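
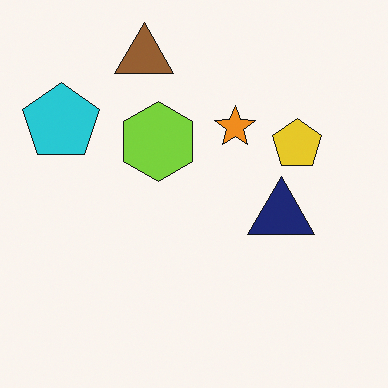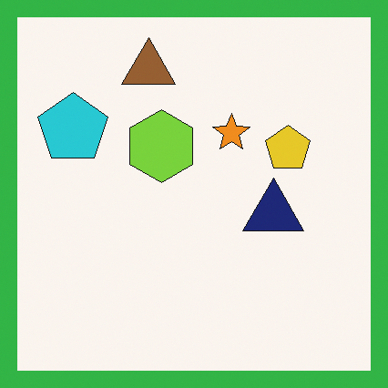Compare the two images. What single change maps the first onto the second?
The image was framed with a green border.

A solid green frame runs around the edge of the second image, with the content slightly shrunk inside it.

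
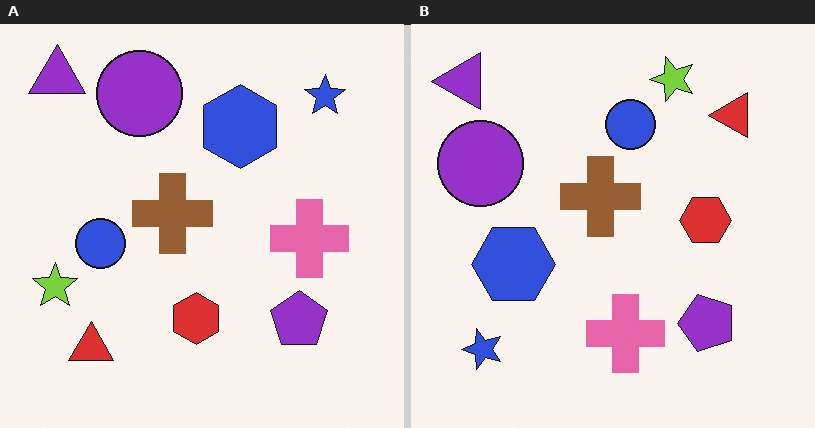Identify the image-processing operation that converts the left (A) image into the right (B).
The right (B) image is the left (A) transposed (reflected across the top-left ↔ bottom-right diagonal).

Shapes have swapped their row and column positions — what was in the top-right is now in the bottom-left — a diagonal reflection.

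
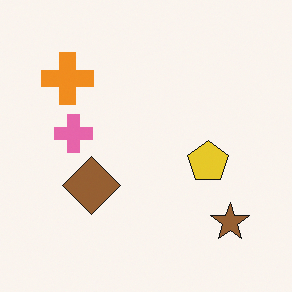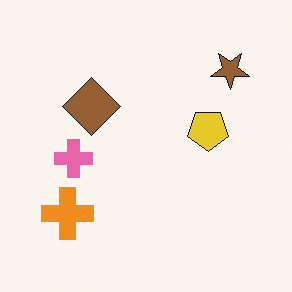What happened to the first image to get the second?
The image was flipped vertically (top ↔ bottom).

The brown star is in the bottom-right of the first image and the top-right of the second — shapes on opposite sides of the horizontal midline have swapped in a mirror flip.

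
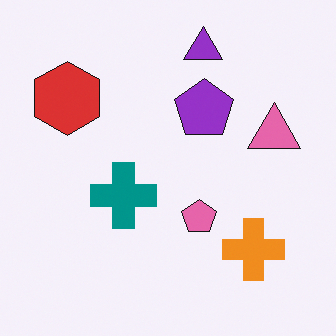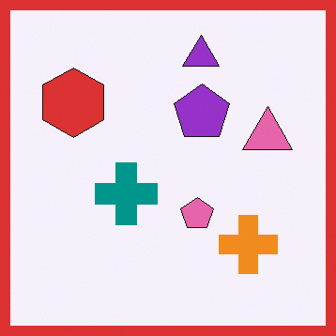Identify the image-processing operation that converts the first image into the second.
The second image is the first framed with a red border.

A solid red frame runs around the edge of the second image, with the content slightly shrunk inside it.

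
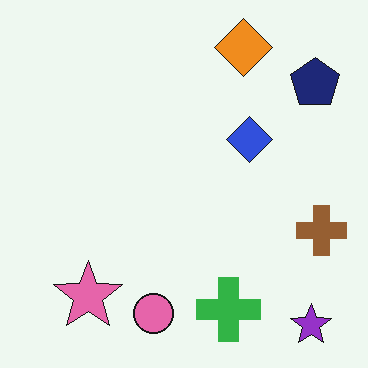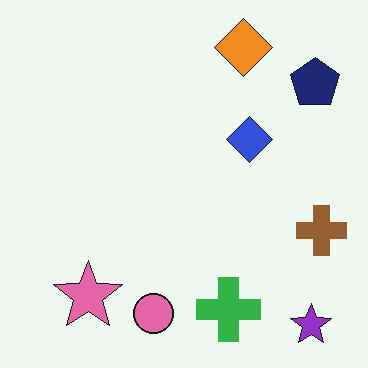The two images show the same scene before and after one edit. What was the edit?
The transformation is: given moderate JPEG compression.

Blocky 8×8 compression artifacts appear around shape edges and the flat background shows ringing — characteristic JPEG degradation.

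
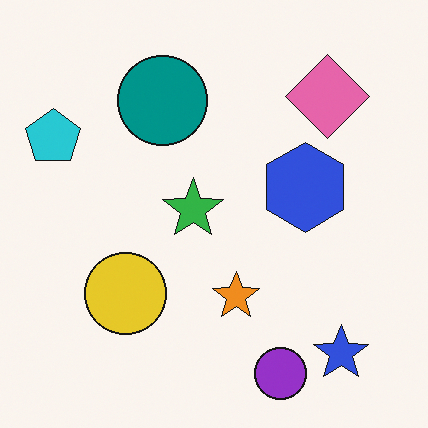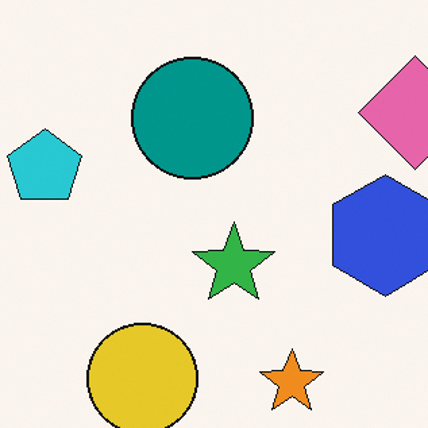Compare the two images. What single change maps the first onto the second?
This is the original image cropped to a modestly smaller region and rescaled.

The visible shapes are larger and the field of view is narrower; shapes near the original edges may be partly or wholly outside the frame — a crop-and-rescale.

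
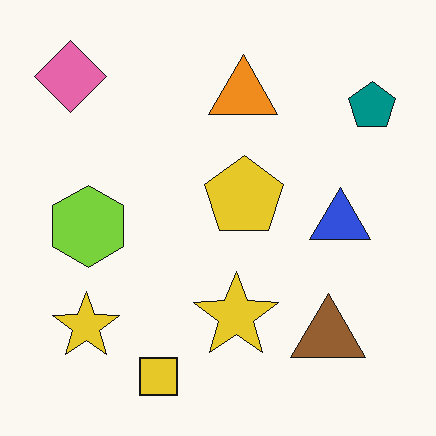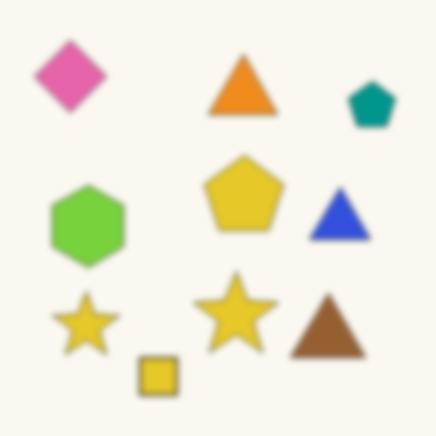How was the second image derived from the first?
Moderately blurred.

Shape edges and outlines are uniformly softened across the whole image.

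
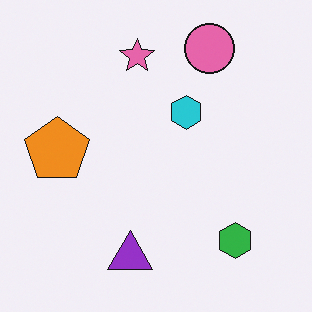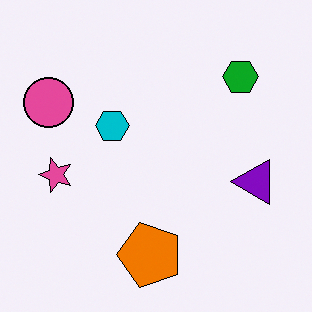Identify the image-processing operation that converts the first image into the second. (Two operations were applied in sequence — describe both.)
Given slightly increased contrast, then rotated 90° counter-clockwise.

Tones are pushed away from mid-grey across the whole image — a global contrast change. The pink circle sits in the top-right of the first image and the top-left of the second — consistent with a whole-image 90° counter-clockwise rotation.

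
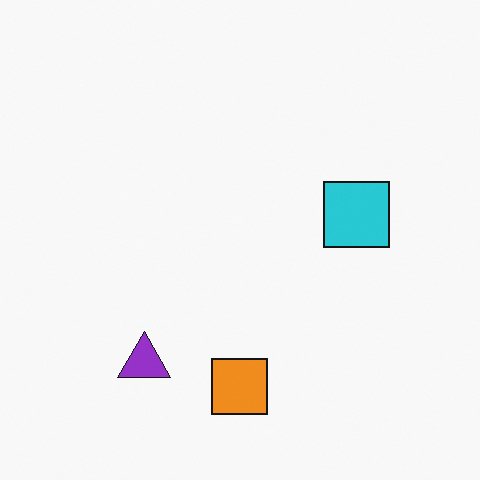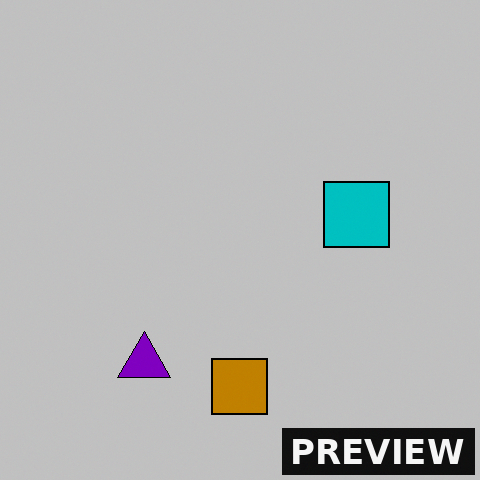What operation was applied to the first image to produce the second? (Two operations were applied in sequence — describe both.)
The transformation is: heavily posterized to just a handful of flat colors, then watermarked with the text "PREVIEW" in the lower-right corner.

Each flat color has snapped to a coarser quantized level — most visibly, the near-white background has dropped to a flat grey. A dark label reading "PREVIEW" appears in the lower-right corner.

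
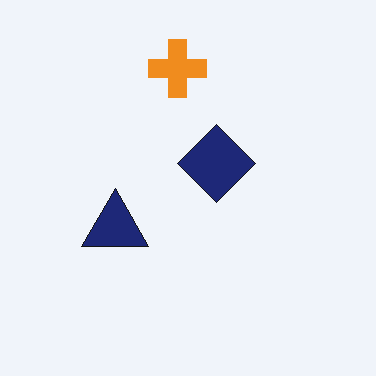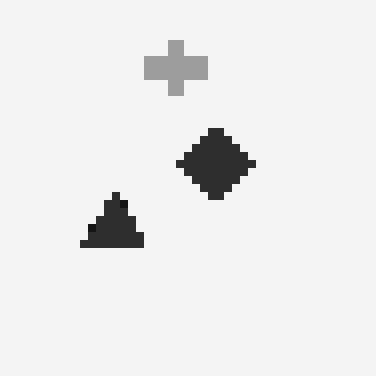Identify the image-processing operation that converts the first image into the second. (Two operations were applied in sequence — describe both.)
It was moderately pixelated, then converted to grayscale.

Shapes are reduced to large square blocks; fine edges and outlines are lost — a downscale-then-upscale (mosaic) effect. All color is removed — every shape is now a shade of grey.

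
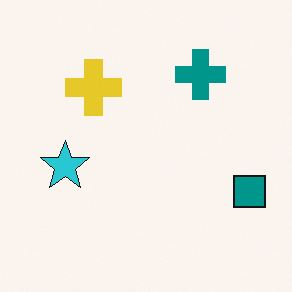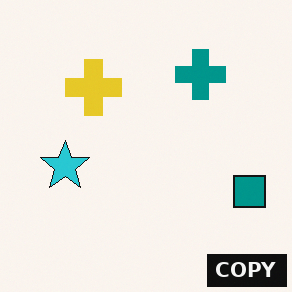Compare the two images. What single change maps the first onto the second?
The transformation is: watermarked with the text "COPY" in the lower-right corner.

A dark label reading "COPY" appears in the lower-right corner.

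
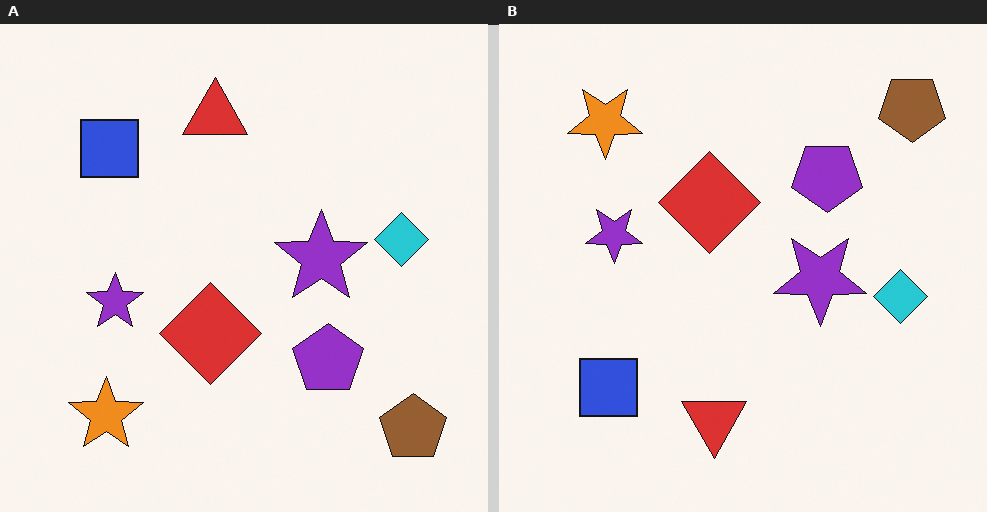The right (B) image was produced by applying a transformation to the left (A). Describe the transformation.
The transformation is: flipped vertically (top ↔ bottom).

The brown pentagon is in the bottom-right of the left (A) image and the top-right of the right (B) — shapes on opposite sides of the horizontal midline have swapped in a mirror flip.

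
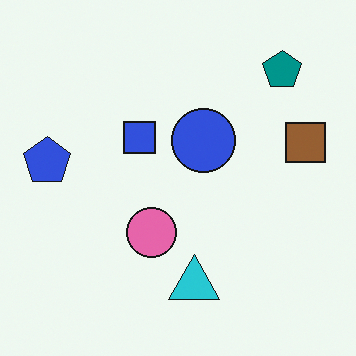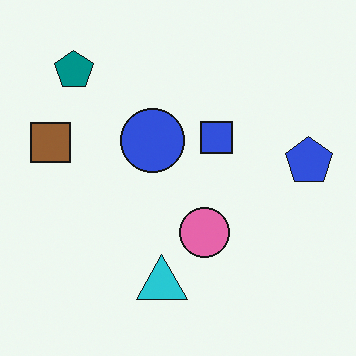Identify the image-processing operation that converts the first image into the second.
Flipped horizontally (left ↔ right).

The blue pentagon is in the left of the first image and the right of the second — shapes on opposite sides of the vertical midline have swapped in a mirror flip.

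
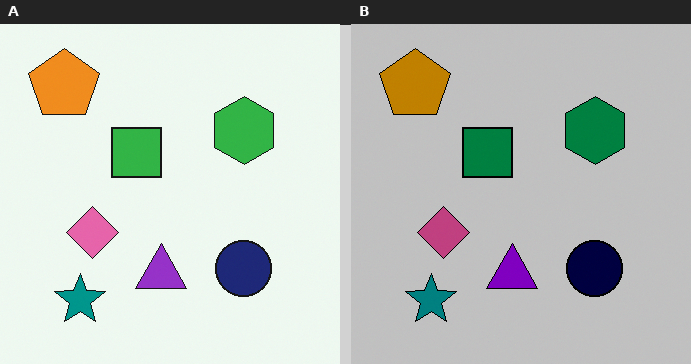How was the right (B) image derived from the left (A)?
The image was aggressively posterized.

Each flat color has snapped to a coarser quantized level — most visibly, the near-white background has dropped to a flat grey.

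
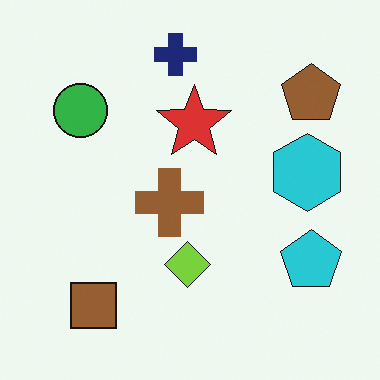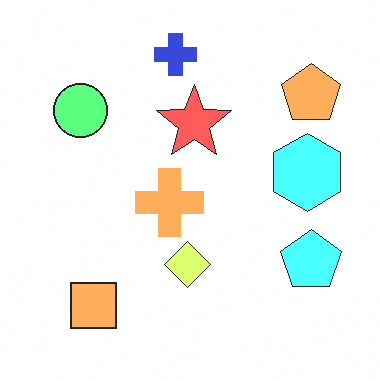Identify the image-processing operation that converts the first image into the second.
The transformation is: noticeably brightened.

Every pixel — background and shapes alike — is uniformly brightened.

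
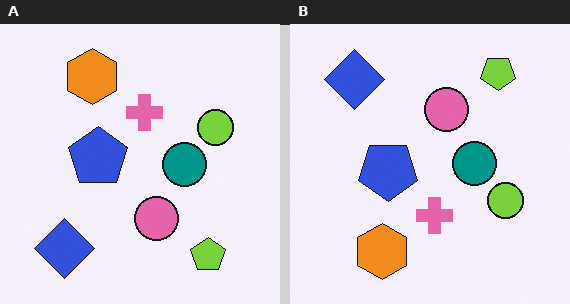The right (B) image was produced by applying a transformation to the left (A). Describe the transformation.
The right (B) image is the left (A) flipped vertically (top ↔ bottom).

The lime pentagon is in the bottom-right of the left (A) image and the top-right of the right (B) — shapes on opposite sides of the horizontal midline have swapped in a mirror flip.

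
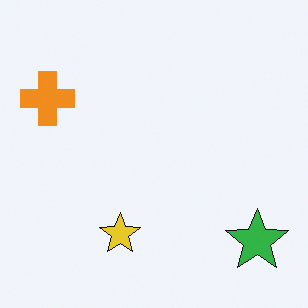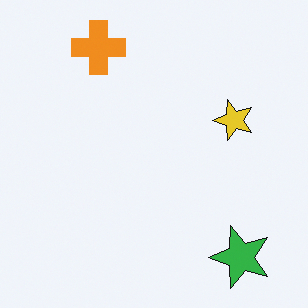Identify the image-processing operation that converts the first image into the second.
Transposed (reflected across the top-left ↔ bottom-right diagonal).

Shapes have swapped their row and column positions — what was in the top-right is now in the bottom-left — a diagonal reflection.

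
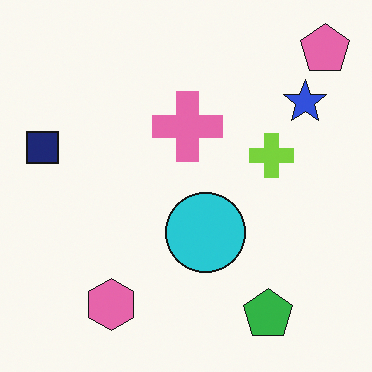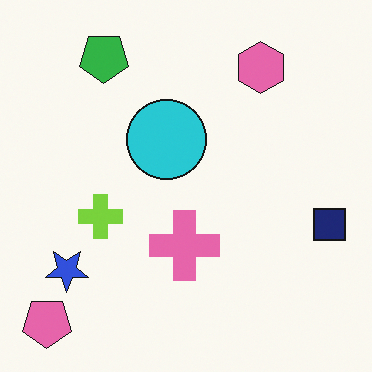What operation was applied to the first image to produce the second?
The second image is the first rotated 180°.

The pink pentagon sits in the top-right of the first image and the bottom-left of the second — consistent with a whole-image 180° rotation.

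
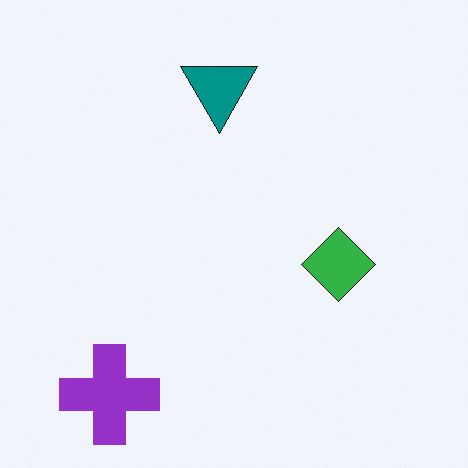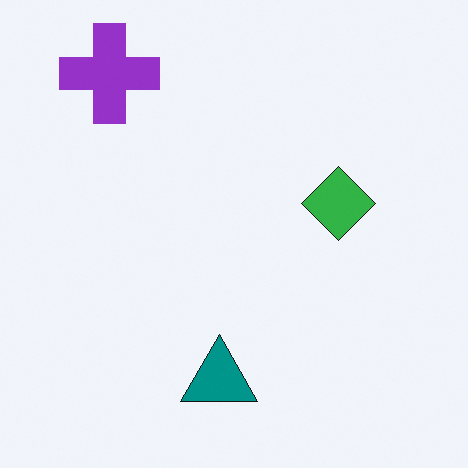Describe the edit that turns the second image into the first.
The first image is the second flipped vertically (top ↔ bottom).

The purple cross is in the top-left of the second image and the bottom-left of the first — shapes on opposite sides of the horizontal midline have swapped in a mirror flip.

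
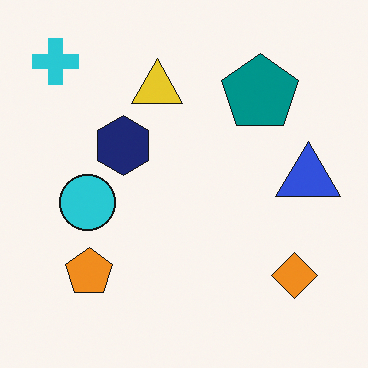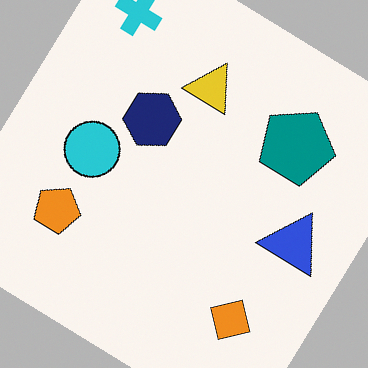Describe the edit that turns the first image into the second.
The second image is the first rotated clockwise by a large amount — several tens of degrees.

Every shape is tilted by the same angle and the image corners show triangular fill wedges — a whole-image rotation by a non-right angle.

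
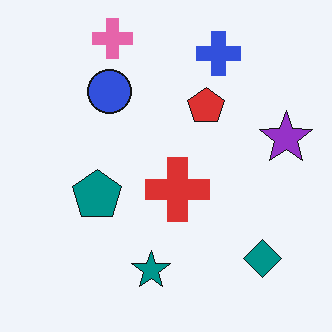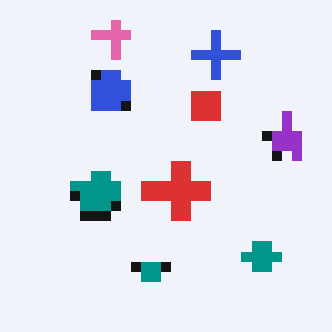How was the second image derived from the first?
The second image is the first coarsely pixelated.

Shapes are reduced to large square blocks; fine edges and outlines are lost — a downscale-then-upscale (mosaic) effect.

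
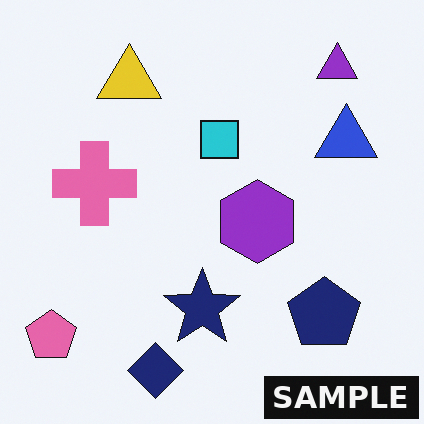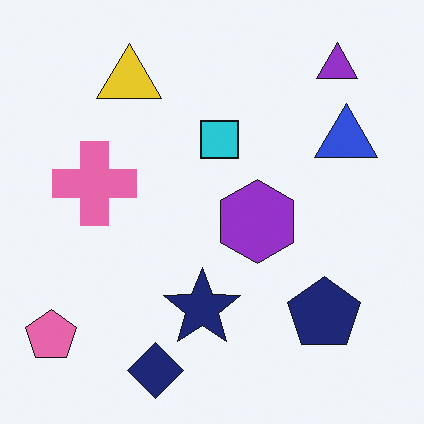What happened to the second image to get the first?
This is the original image watermarked with the text "SAMPLE" in the lower-right corner.

A dark label reading "SAMPLE" appears in the lower-right corner.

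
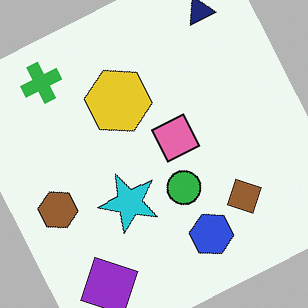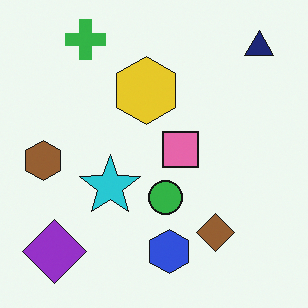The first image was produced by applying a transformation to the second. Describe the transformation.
This is the original image rotated counter-clockwise by a clearly visible amount.

Every shape is tilted by the same angle and the image corners show triangular fill wedges — a whole-image rotation by a non-right angle.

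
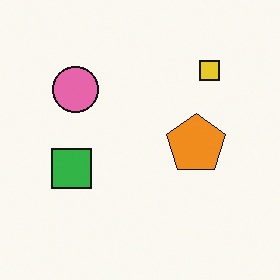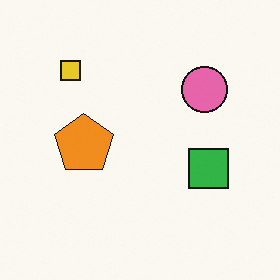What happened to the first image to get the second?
This is the original image flipped horizontally (left ↔ right).

The green square is in the left of the first image and the right of the second — shapes on opposite sides of the vertical midline have swapped in a mirror flip.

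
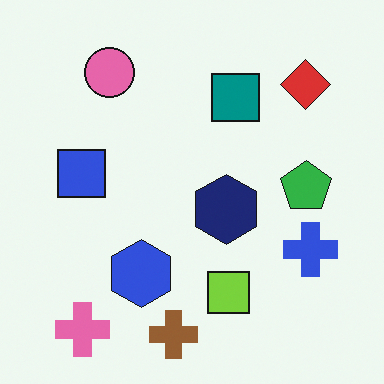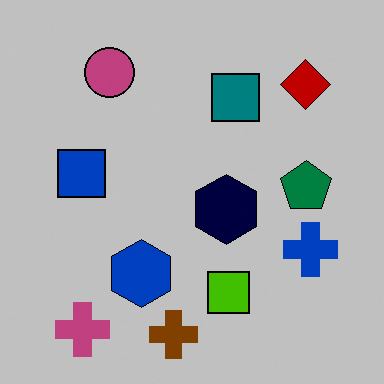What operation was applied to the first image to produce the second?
The transformation is: heavily posterized to just a handful of flat colors.

Each flat color has snapped to a coarser quantized level — most visibly, the near-white background has dropped to a flat grey.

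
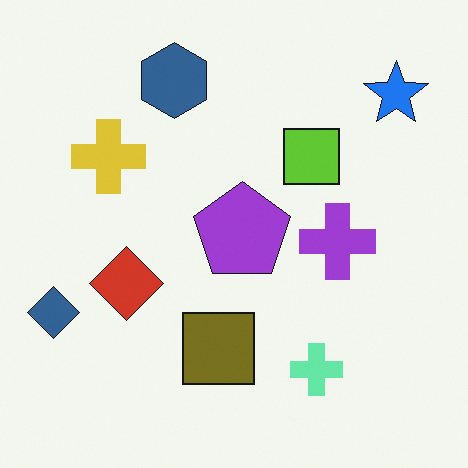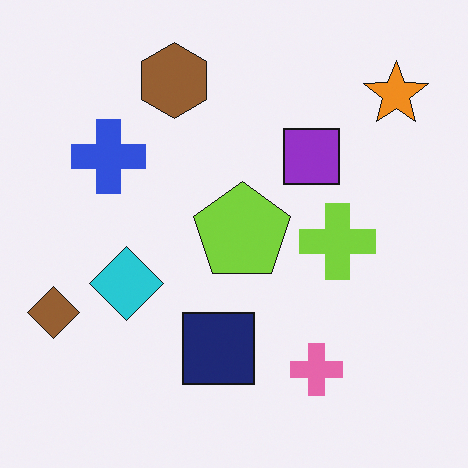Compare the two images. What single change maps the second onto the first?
The first image is the second hue-shifted through roughly half the color wheel.

Every shape's color has rotated by the same amount around the hue wheel — a uniform hue shift.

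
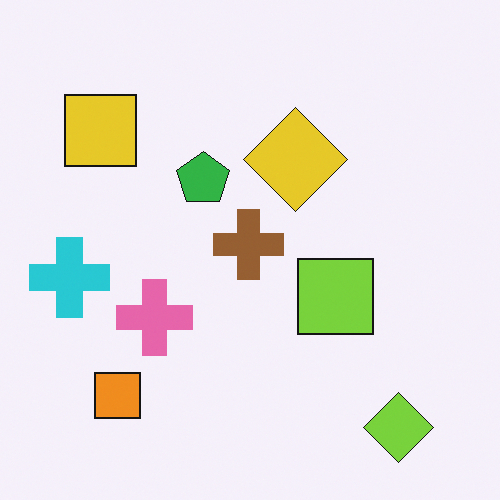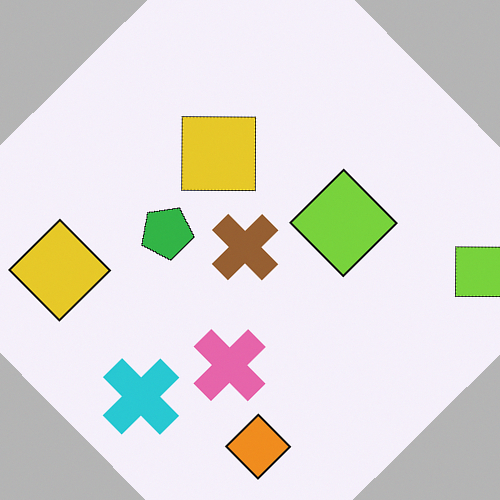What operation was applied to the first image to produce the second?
The image was rotated counter-clockwise by a large amount — several tens of degrees.

Every shape is tilted by the same angle and the image corners show triangular fill wedges — a whole-image rotation by a non-right angle.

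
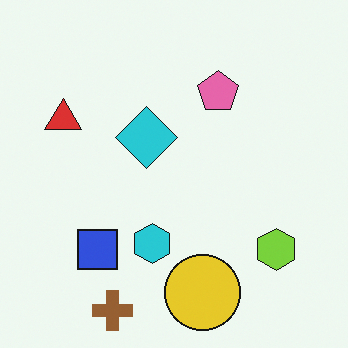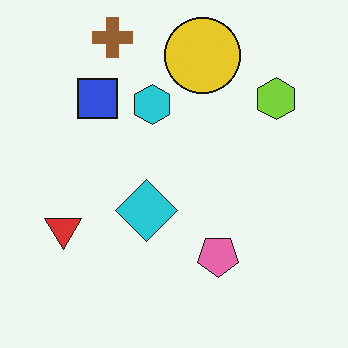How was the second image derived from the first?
It was flipped vertically (top ↔ bottom).

The brown cross is in the bottom-left of the first image and the top-left of the second — shapes on opposite sides of the horizontal midline have swapped in a mirror flip.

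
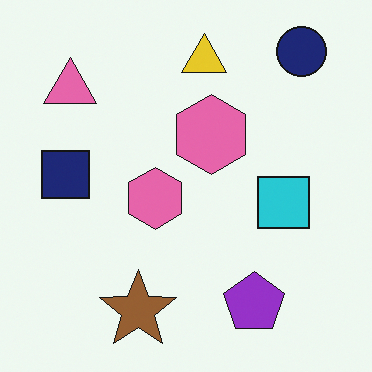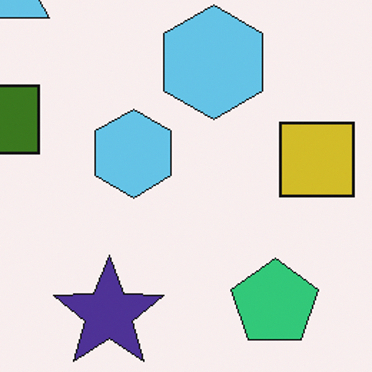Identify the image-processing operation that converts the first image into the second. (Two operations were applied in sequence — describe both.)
The image was cropped to a modestly smaller region and rescaled, then hue-shifted through roughly half the color wheel.

The visible shapes are larger and the field of view is narrower; shapes near the original edges may be partly or wholly outside the frame — a crop-and-rescale. Every shape's color has rotated by the same amount around the hue wheel — a uniform hue shift.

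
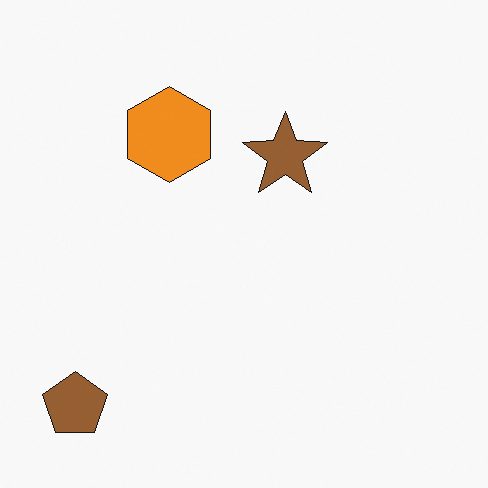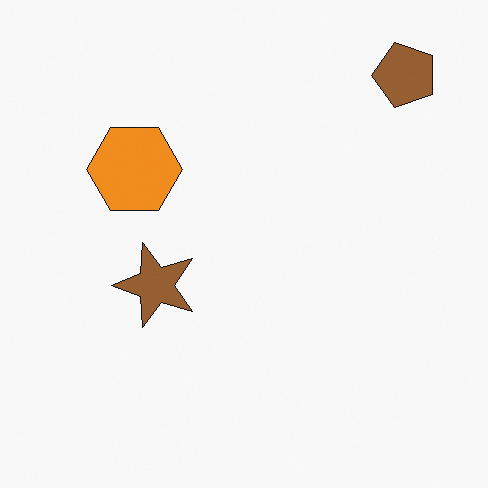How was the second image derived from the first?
It was transposed (reflected across the top-left ↔ bottom-right diagonal).

Shapes have swapped their row and column positions — what was in the top-right is now in the bottom-left — a diagonal reflection.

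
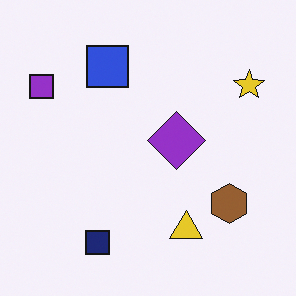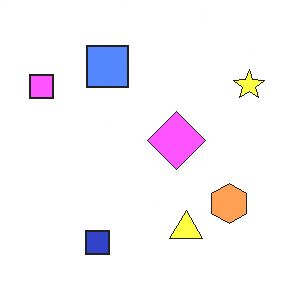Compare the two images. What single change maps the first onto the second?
This is the original image substantially brightened.

Every pixel — background and shapes alike — is uniformly brightened.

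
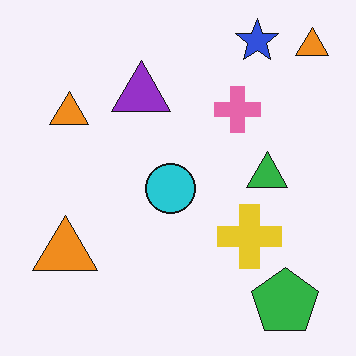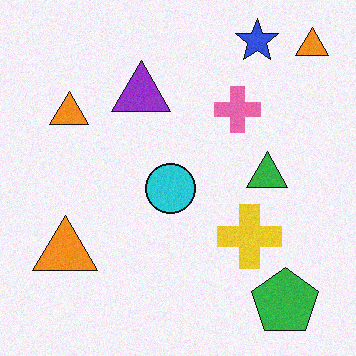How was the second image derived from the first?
The image was degraded with light additive noise.

Random speckle covers the whole image, including the flat background.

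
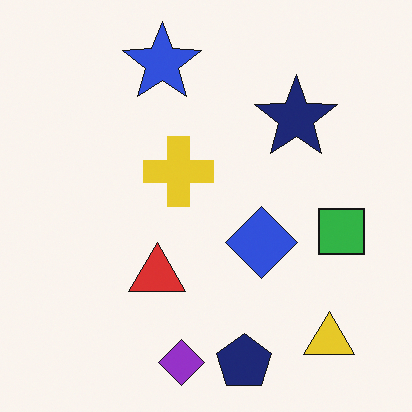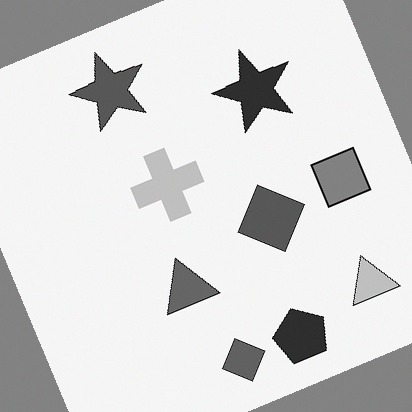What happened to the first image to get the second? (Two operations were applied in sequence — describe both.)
The transformation is: converted to grayscale, then rotated counter-clockwise by a moderate amount.

All color is removed — every shape is now a shade of grey. Every shape is tilted by the same angle and the image corners show triangular fill wedges — a whole-image rotation by a non-right angle.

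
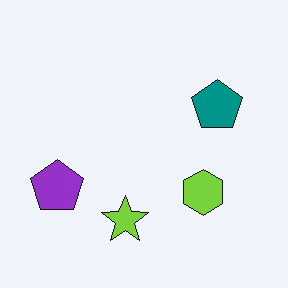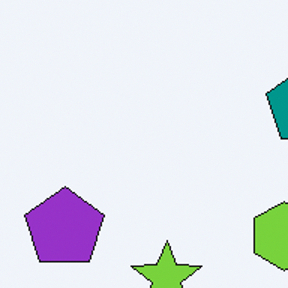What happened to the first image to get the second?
Cropped slightly and scaled back up.

The visible shapes are larger and the field of view is narrower; shapes near the original edges may be partly or wholly outside the frame — a crop-and-rescale.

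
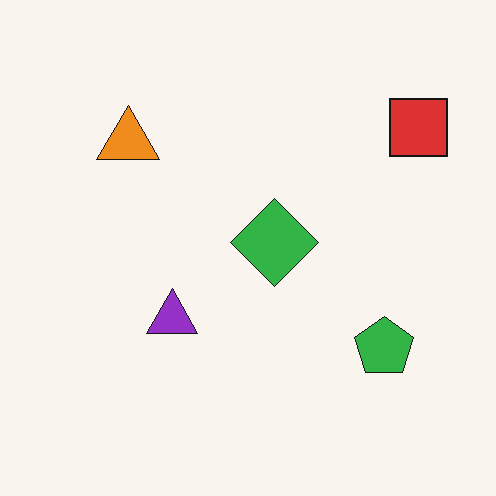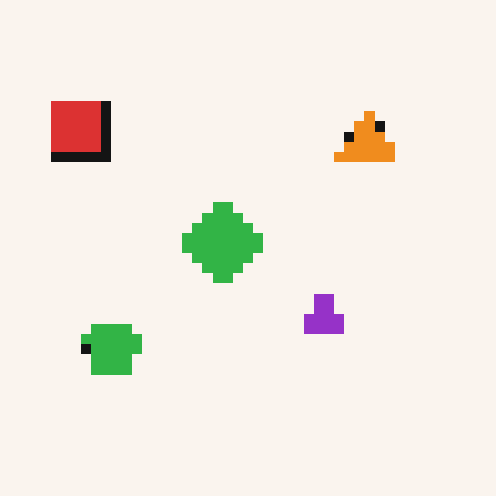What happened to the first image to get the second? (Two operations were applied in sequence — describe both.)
The transformation is: heavily pixelated into large blocks, then flipped horizontally (left ↔ right).

Shapes are reduced to large square blocks; fine edges and outlines are lost — a downscale-then-upscale (mosaic) effect. The red square is in the top-right of the first image and the top-left of the second — shapes on opposite sides of the vertical midline have swapped in a mirror flip.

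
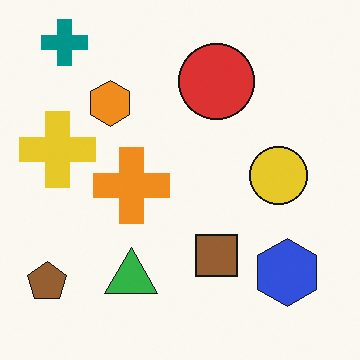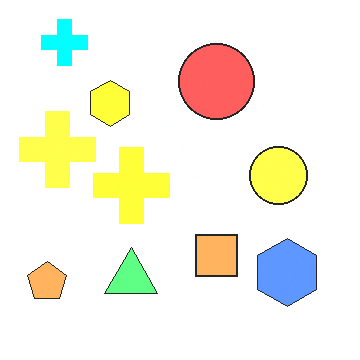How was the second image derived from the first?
The transformation is: substantially brightened.

Every pixel — background and shapes alike — is uniformly brightened.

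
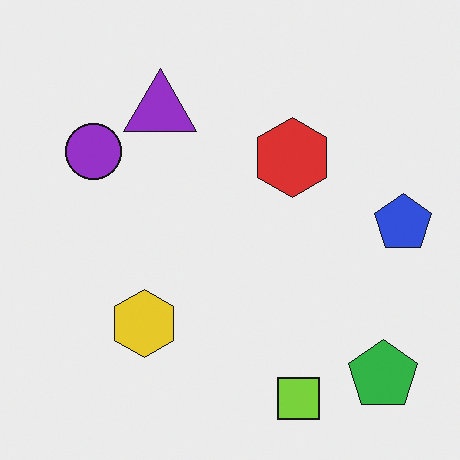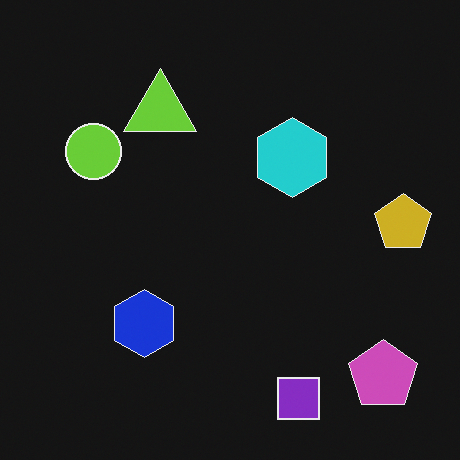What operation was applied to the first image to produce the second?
Color-inverted (negative).

The light background has become dark and every shape's color is its complement — a photographic negative.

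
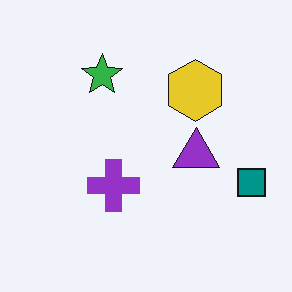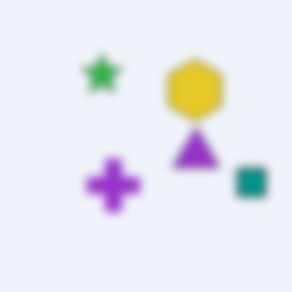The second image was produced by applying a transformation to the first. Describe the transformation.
This is the original image moderately blurred.

Shape edges and outlines are uniformly softened across the whole image.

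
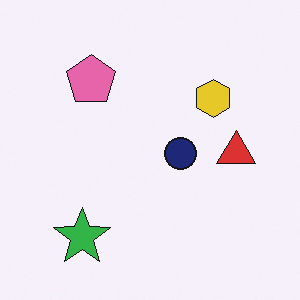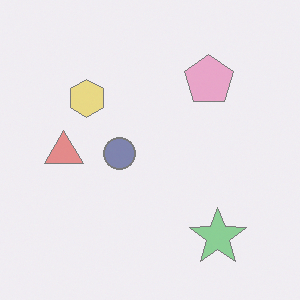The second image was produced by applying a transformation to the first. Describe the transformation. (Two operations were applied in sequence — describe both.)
It was given much lower contrast, then flipped horizontally (left ↔ right).

Tones are pushed toward mid-grey across the whole image — a global contrast change. The red triangle is in the right of the first image and the left of the second — shapes on opposite sides of the vertical midline have swapped in a mirror flip.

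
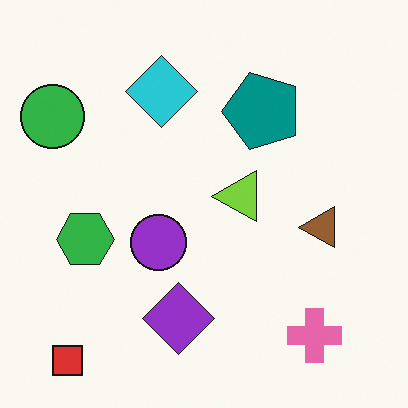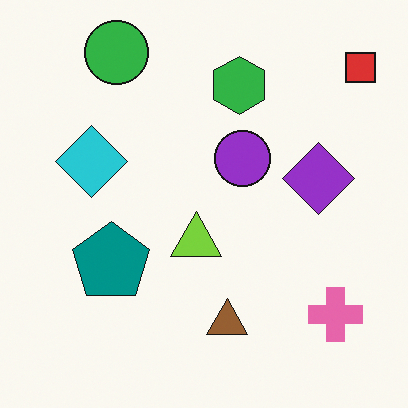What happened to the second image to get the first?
The first image is the second transposed (reflected across the top-left ↔ bottom-right diagonal).

Shapes have swapped their row and column positions — what was in the top-right is now in the bottom-left — a diagonal reflection.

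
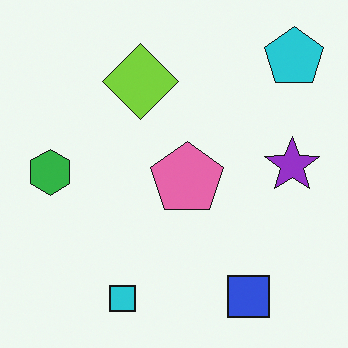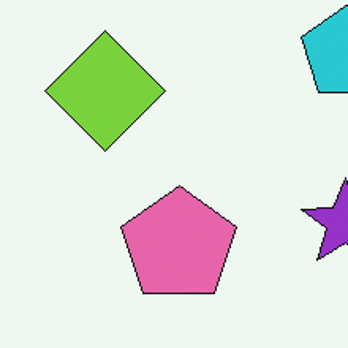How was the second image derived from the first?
This is the original image cropped to a modestly smaller region and rescaled.

The visible shapes are larger and the field of view is narrower; shapes near the original edges may be partly or wholly outside the frame — a crop-and-rescale.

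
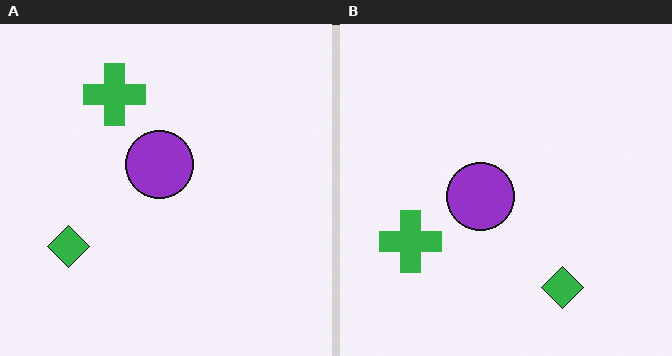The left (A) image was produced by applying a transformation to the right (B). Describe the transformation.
The transformation is: rotated 90° clockwise.

The green diamond sits in the bottom-right of the right (B) image and the bottom-left of the left (A) — consistent with a whole-image 90° clockwise rotation.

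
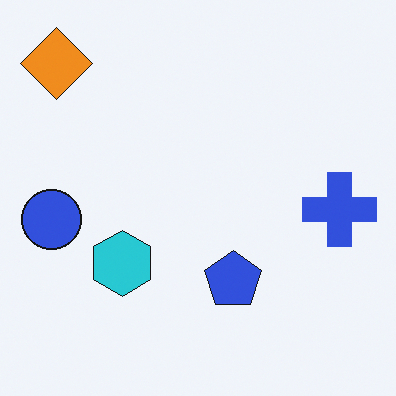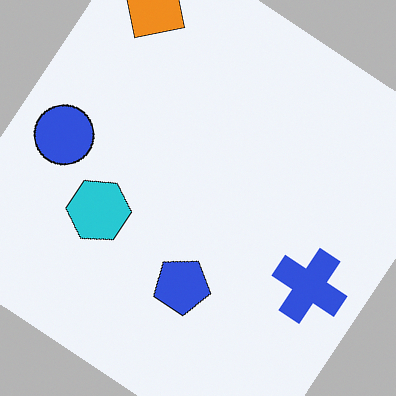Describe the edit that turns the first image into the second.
The image was rotated clockwise by a large amount — several tens of degrees.

Every shape is tilted by the same angle and the image corners show triangular fill wedges — a whole-image rotation by a non-right angle.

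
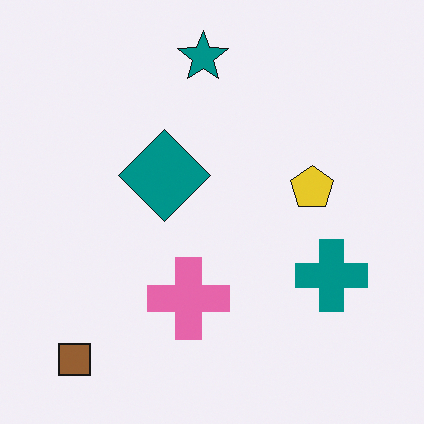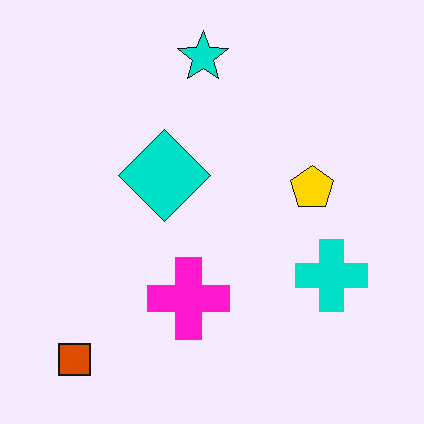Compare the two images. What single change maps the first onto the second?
The second image is the first made much more vivid (saturation change).

All colors are more vivid — a global saturation change.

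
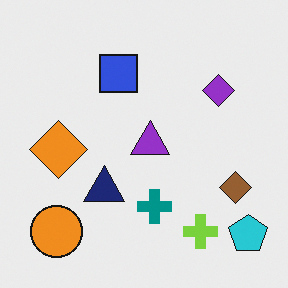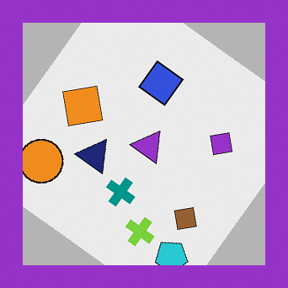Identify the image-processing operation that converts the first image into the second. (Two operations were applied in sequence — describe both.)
Rotated clockwise by a large amount — several tens of degrees, then framed with a purple border.

Every shape is tilted by the same angle and the image corners show triangular fill wedges — a whole-image rotation by a non-right angle. A solid purple frame runs around the edge of the second image, with the content slightly shrunk inside it.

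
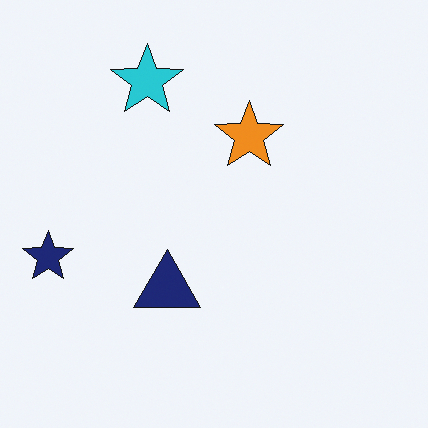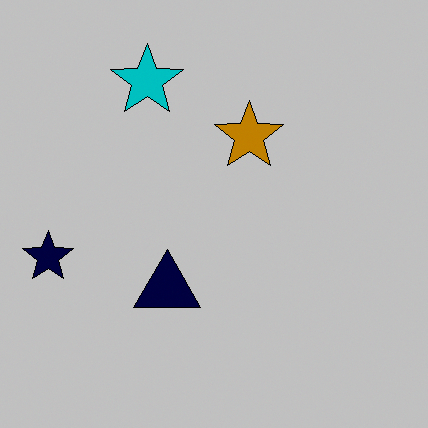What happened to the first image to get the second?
The transformation is: heavily posterized to just a handful of flat colors.

Each flat color has snapped to a coarser quantized level — most visibly, the near-white background has dropped to a flat grey.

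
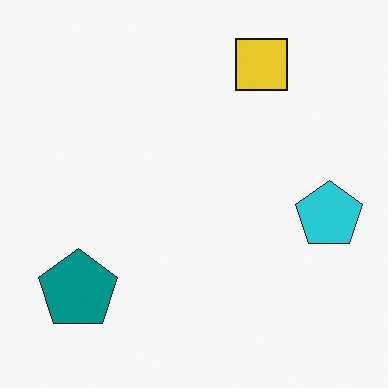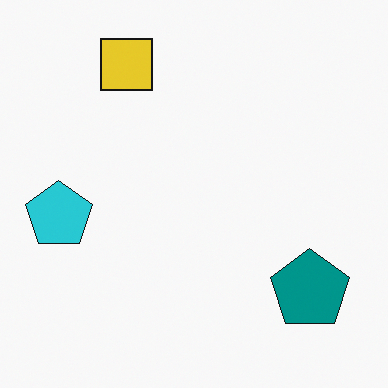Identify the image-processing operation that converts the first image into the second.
It was flipped horizontally (left ↔ right).

The cyan pentagon is in the right of the first image and the left of the second — shapes on opposite sides of the vertical midline have swapped in a mirror flip.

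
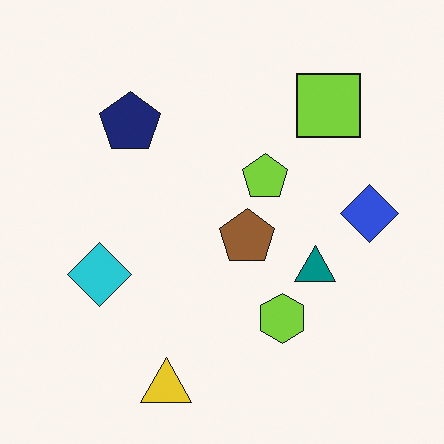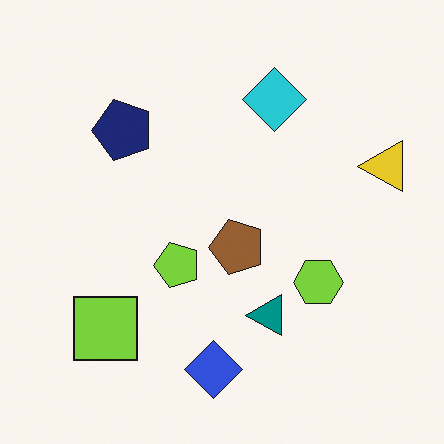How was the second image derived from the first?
The transformation is: transposed (reflected across the top-left ↔ bottom-right diagonal).

Shapes have swapped their row and column positions — what was in the top-right is now in the bottom-left — a diagonal reflection.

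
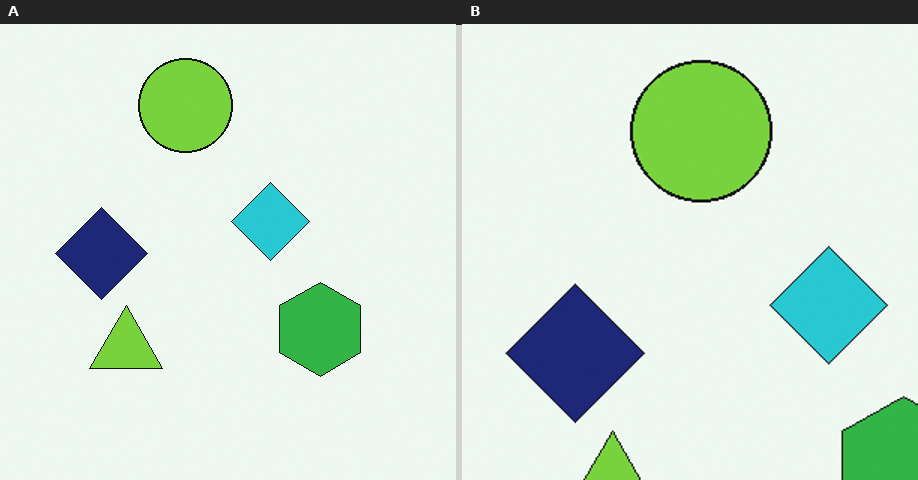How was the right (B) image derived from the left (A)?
This is the original image cropped to a modestly smaller region and rescaled.

The visible shapes are larger and the field of view is narrower; shapes near the original edges may be partly or wholly outside the frame — a crop-and-rescale.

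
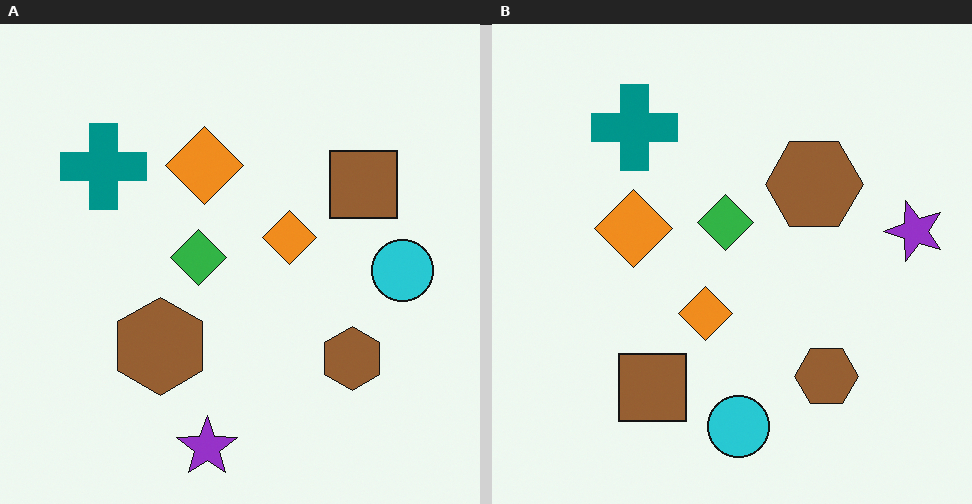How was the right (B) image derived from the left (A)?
It was transposed (reflected across the top-left ↔ bottom-right diagonal).

Shapes have swapped their row and column positions — what was in the top-right is now in the bottom-left — a diagonal reflection.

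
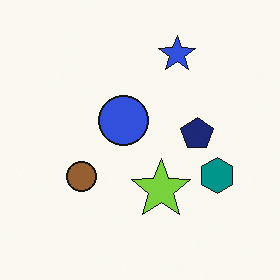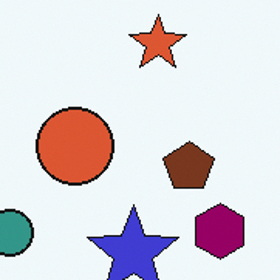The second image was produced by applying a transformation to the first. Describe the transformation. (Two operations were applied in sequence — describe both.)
It was cropped to a modestly smaller region and rescaled, then hue-shifted noticeably.

The visible shapes are larger and the field of view is narrower; shapes near the original edges may be partly or wholly outside the frame — a crop-and-rescale. Every shape's color has rotated by the same amount around the hue wheel — a uniform hue shift.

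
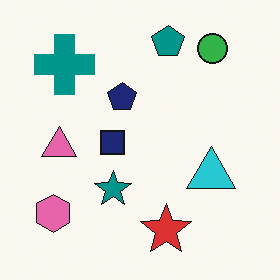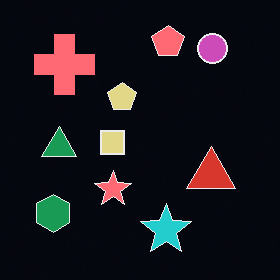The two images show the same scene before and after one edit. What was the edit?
The second image is the first color-inverted (negative).

The light background has become dark and every shape's color is its complement — a photographic negative.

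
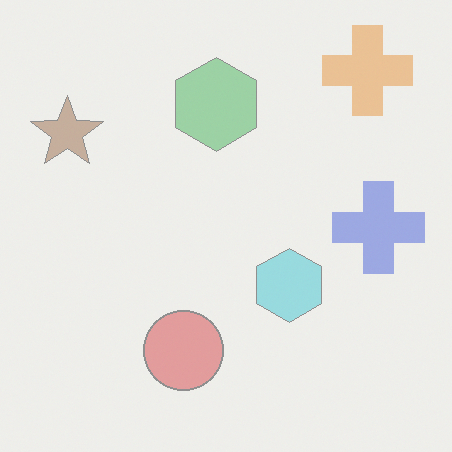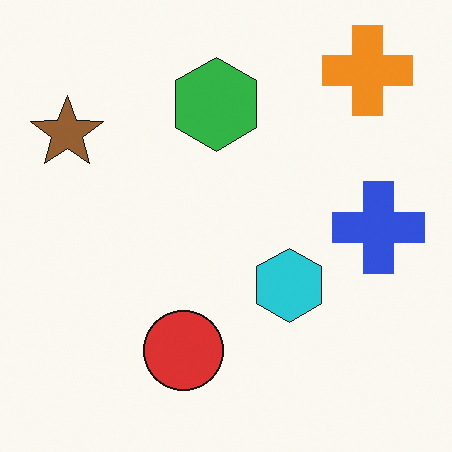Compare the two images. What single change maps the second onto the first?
The first image is the second given much lower contrast.

Tones are pushed toward mid-grey across the whole image — a global contrast change.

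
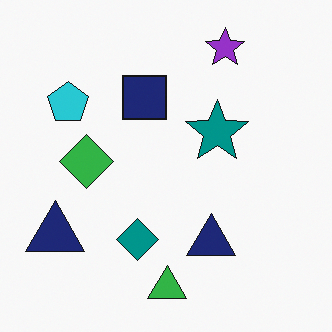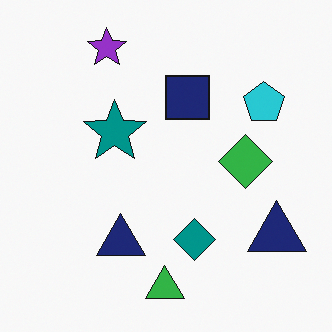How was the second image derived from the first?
It was flipped horizontally (left ↔ right).

The cyan pentagon is in the top-left of the first image and the top-right of the second — shapes on opposite sides of the vertical midline have swapped in a mirror flip.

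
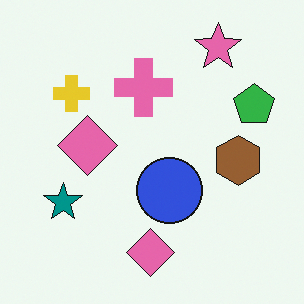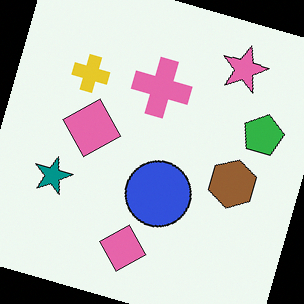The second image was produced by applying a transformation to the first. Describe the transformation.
It was rotated clockwise by a moderate amount.

Every shape is tilted by the same angle and the image corners show triangular fill wedges — a whole-image rotation by a non-right angle.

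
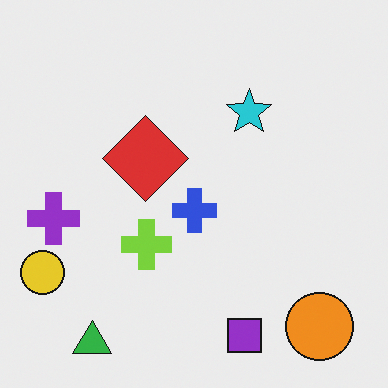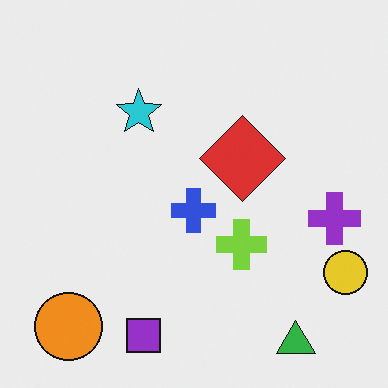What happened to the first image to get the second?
Flipped horizontally (left ↔ right).

The yellow circle is in the bottom-left of the first image and the bottom-right of the second — shapes on opposite sides of the vertical midline have swapped in a mirror flip.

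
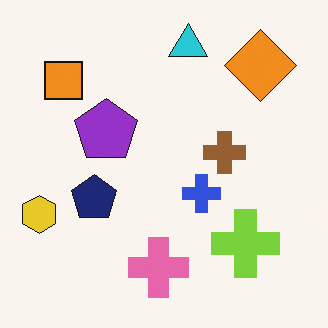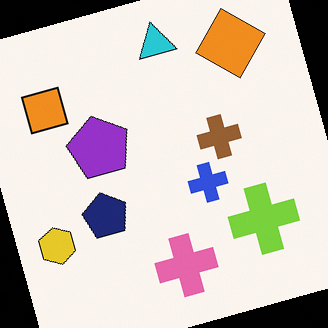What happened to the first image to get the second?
The image was rotated counter-clockwise by a clearly visible amount.

Every shape is tilted by the same angle and the image corners show triangular fill wedges — a whole-image rotation by a non-right angle.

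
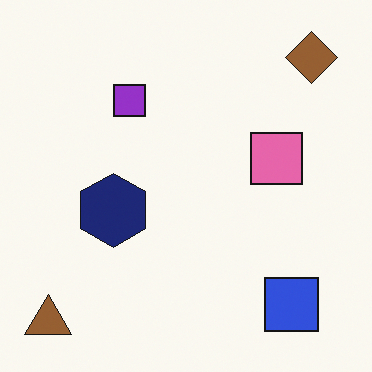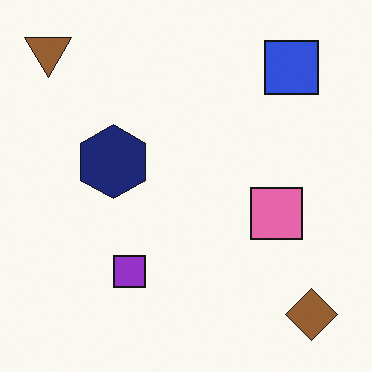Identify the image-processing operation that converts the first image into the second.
It was flipped vertically (top ↔ bottom).

The brown triangle is in the bottom-left of the first image and the top-left of the second — shapes on opposite sides of the horizontal midline have swapped in a mirror flip.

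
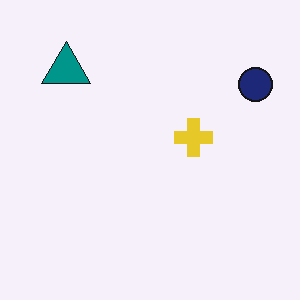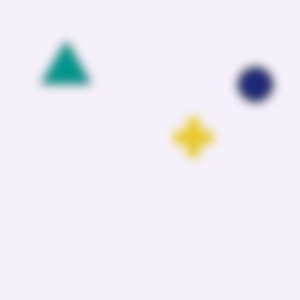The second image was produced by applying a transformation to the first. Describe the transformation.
This is the original image heavily blurred.

Shape edges and outlines are uniformly softened across the whole image.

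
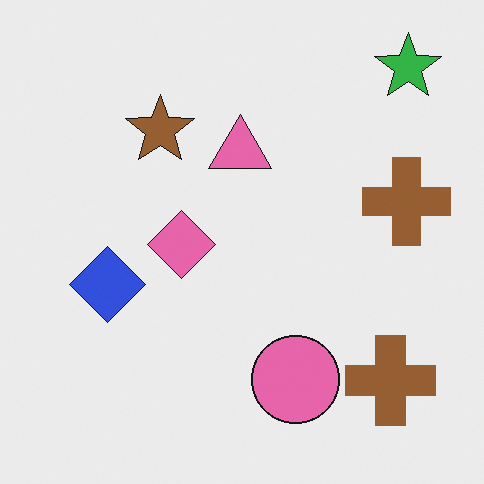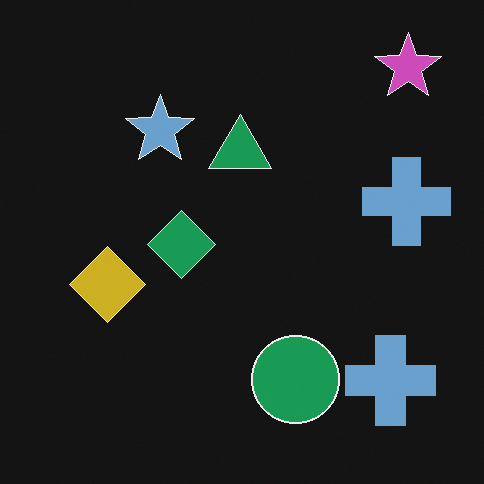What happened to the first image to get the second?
This is the original image color-inverted (negative).

The light background has become dark and every shape's color is its complement — a photographic negative.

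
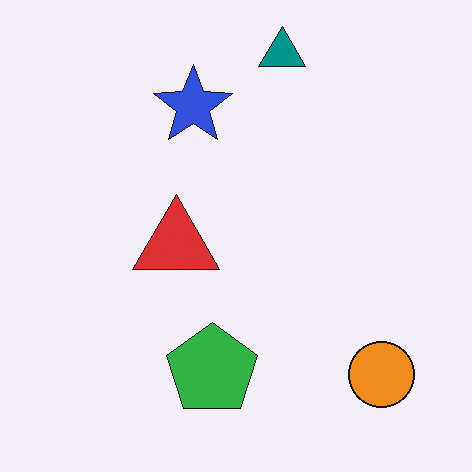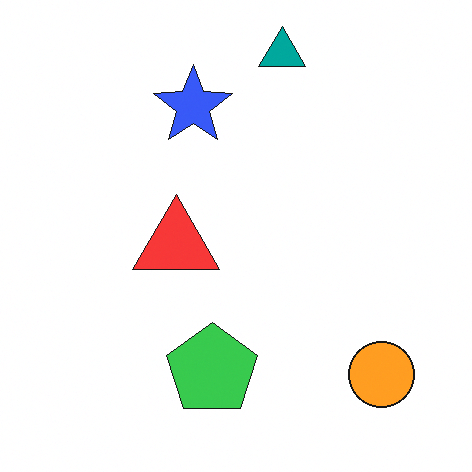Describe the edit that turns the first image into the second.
The transformation is: slightly brightened.

Every pixel — background and shapes alike — is uniformly brightened.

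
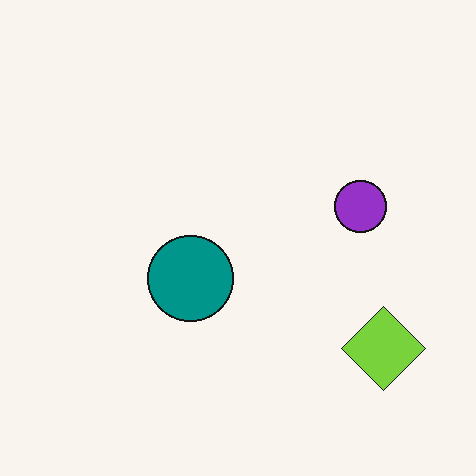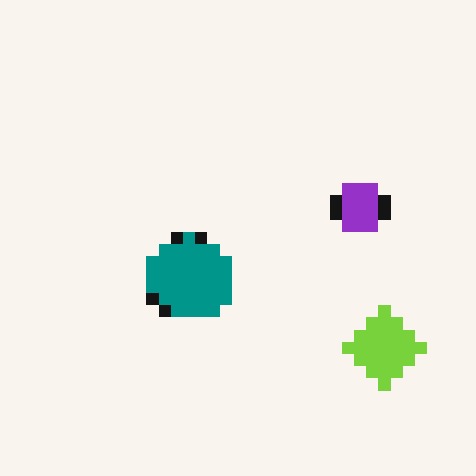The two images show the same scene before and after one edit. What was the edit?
It was coarsely pixelated.

Shapes are reduced to large square blocks; fine edges and outlines are lost — a downscale-then-upscale (mosaic) effect.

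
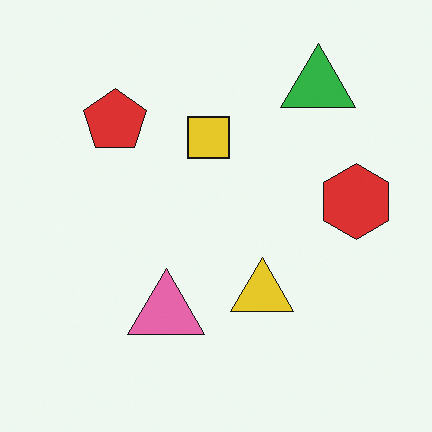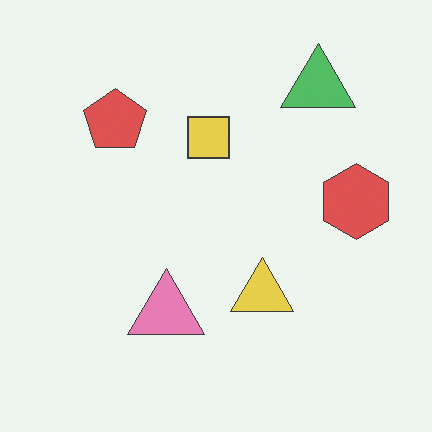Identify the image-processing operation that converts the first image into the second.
The second image is the first given slightly reduced contrast.

Tones are pushed toward mid-grey across the whole image — a global contrast change.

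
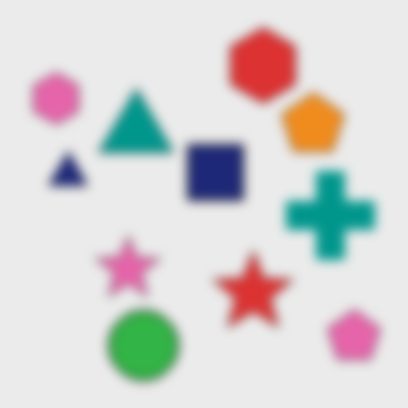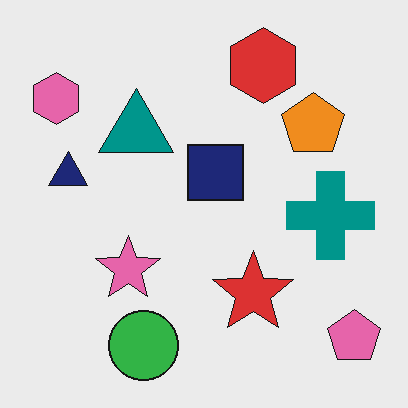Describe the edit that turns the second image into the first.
It was strongly gaussian-blurred.

Shape edges and outlines are uniformly softened across the whole image.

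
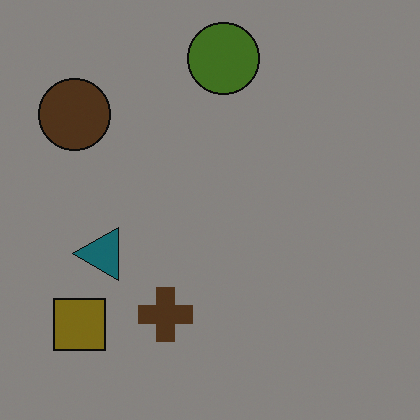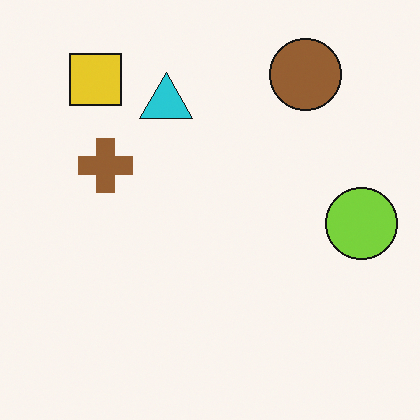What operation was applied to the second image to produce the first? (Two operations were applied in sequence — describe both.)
The image was rotated 90° counter-clockwise, then substantially darkened.

The yellow square sits in the top-left of the second image and the bottom-left of the first — consistent with a whole-image 90° counter-clockwise rotation. Every pixel — background and shapes alike — is uniformly darkened.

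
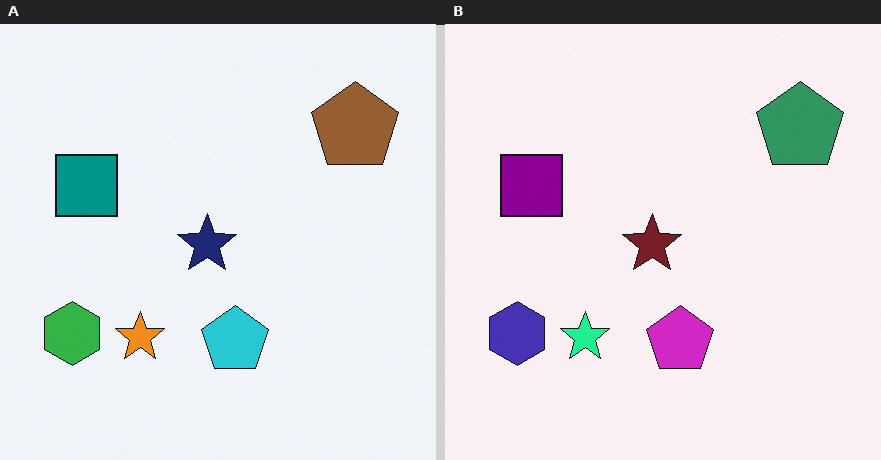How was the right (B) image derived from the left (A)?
Hue-shifted through roughly a third of the color wheel.

Every shape's color has rotated by the same amount around the hue wheel — a uniform hue shift.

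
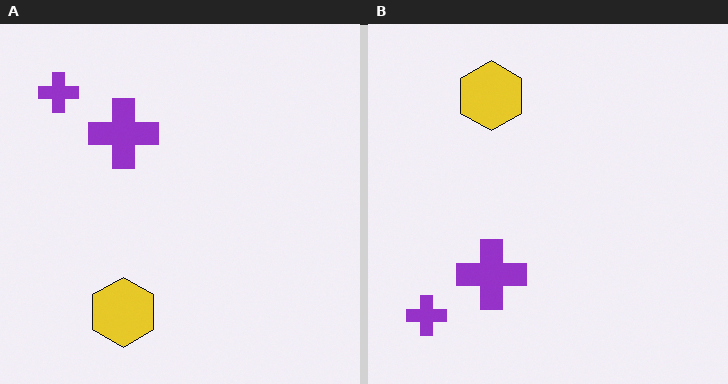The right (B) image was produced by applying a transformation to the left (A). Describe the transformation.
Flipped vertically (top ↔ bottom).

The yellow hexagon is in the bottom of the left (A) image and the top of the right (B) — shapes on opposite sides of the horizontal midline have swapped in a mirror flip.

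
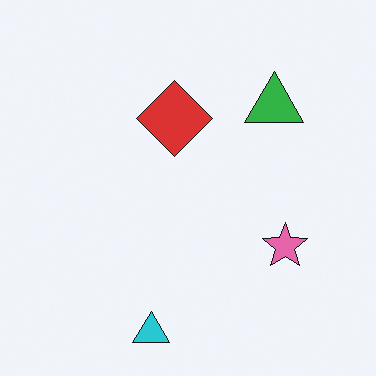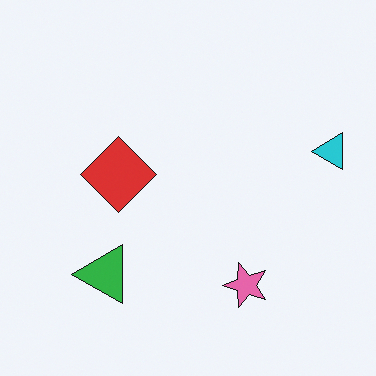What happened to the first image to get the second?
The transformation is: transposed (reflected across the top-left ↔ bottom-right diagonal).

Shapes have swapped their row and column positions — what was in the top-right is now in the bottom-left — a diagonal reflection.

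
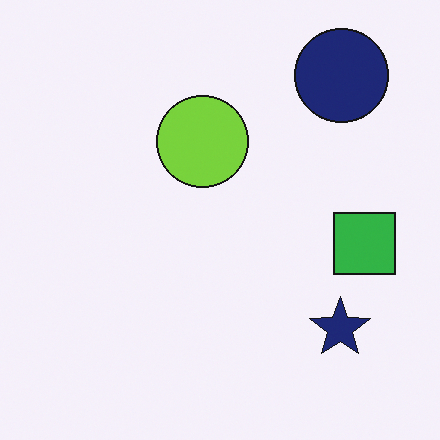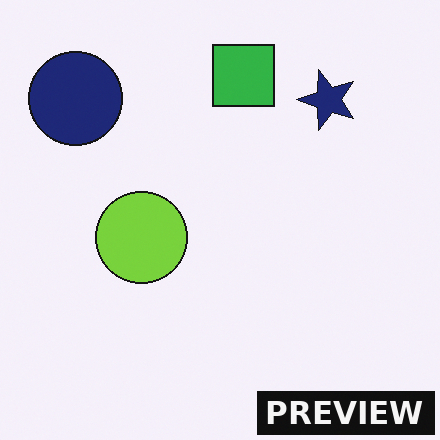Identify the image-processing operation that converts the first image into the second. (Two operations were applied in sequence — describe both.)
This is the original image rotated 90° counter-clockwise, then watermarked with the text "PREVIEW" in the lower-right corner.

The navy circle sits in the top-right of the first image and the top-left of the second — consistent with a whole-image 90° counter-clockwise rotation. A dark label reading "PREVIEW" appears in the lower-right corner.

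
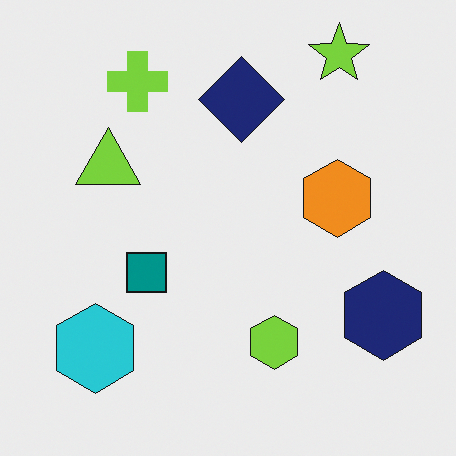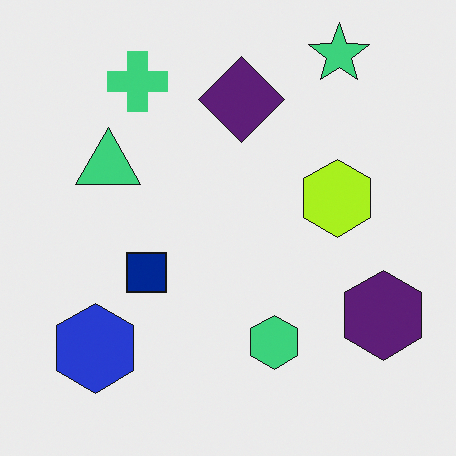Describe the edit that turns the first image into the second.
The second image is the first hue-shifted by a small amount.

Every shape's color has rotated by the same amount around the hue wheel — a uniform hue shift.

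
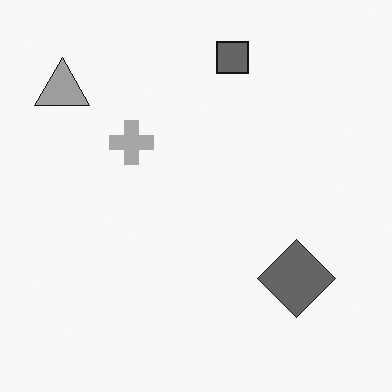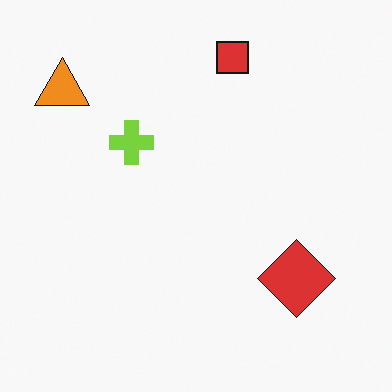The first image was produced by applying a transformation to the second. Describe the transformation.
Converted to grayscale.

All color is removed — every shape is now a shade of grey.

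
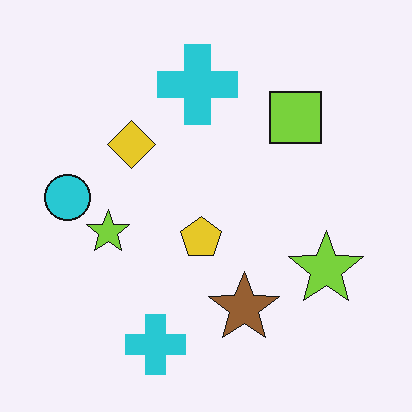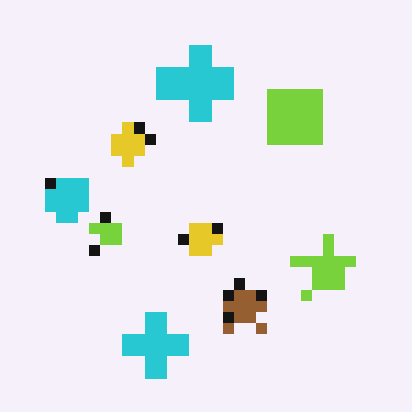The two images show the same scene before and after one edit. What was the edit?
Coarsely pixelated.

Shapes are reduced to large square blocks; fine edges and outlines are lost — a downscale-then-upscale (mosaic) effect.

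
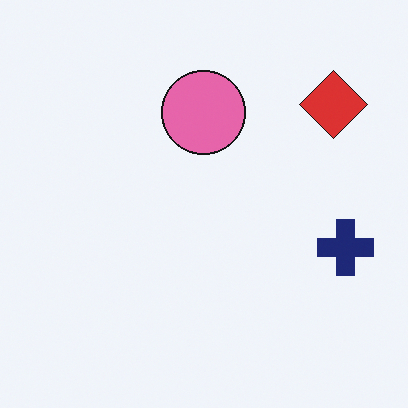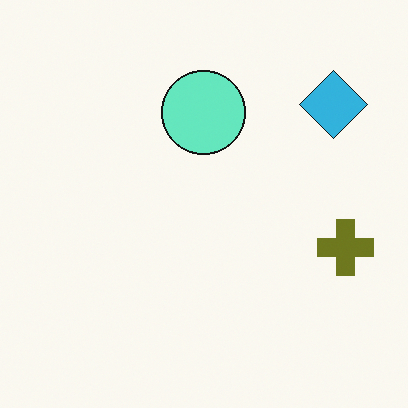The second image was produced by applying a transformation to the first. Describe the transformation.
This is the original image hue-shifted through roughly half the color wheel.

Every shape's color has rotated by the same amount around the hue wheel — a uniform hue shift.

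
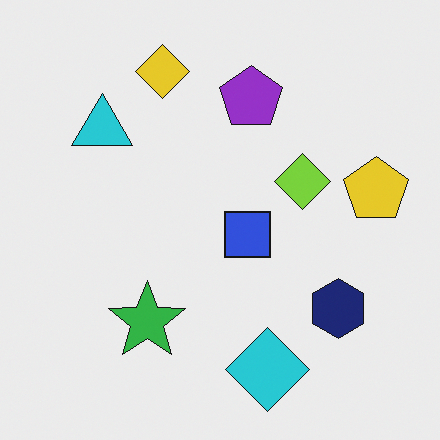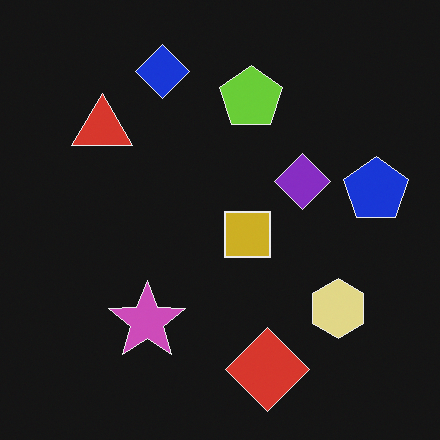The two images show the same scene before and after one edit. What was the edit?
The second image is the first color-inverted (negative).

The light background has become dark and every shape's color is its complement — a photographic negative.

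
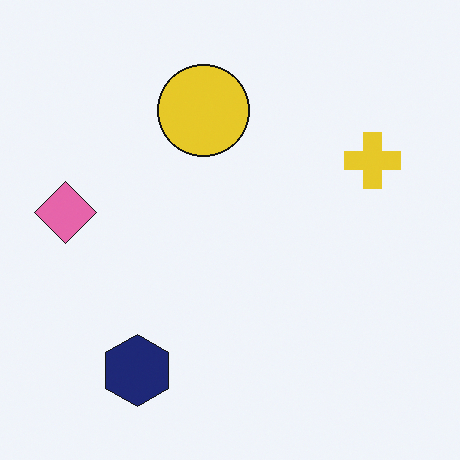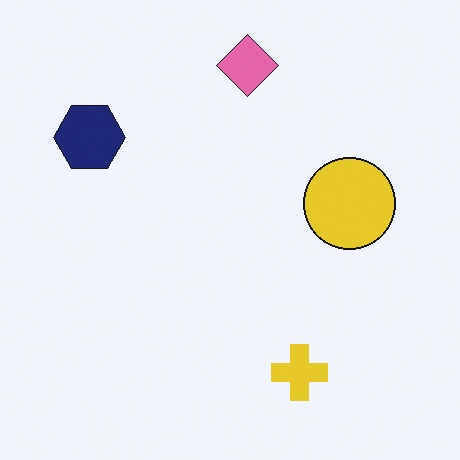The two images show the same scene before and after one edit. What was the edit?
The second image is the first rotated 90° clockwise.

The navy hexagon sits in the bottom-left of the first image and the top-left of the second — consistent with a whole-image 90° clockwise rotation.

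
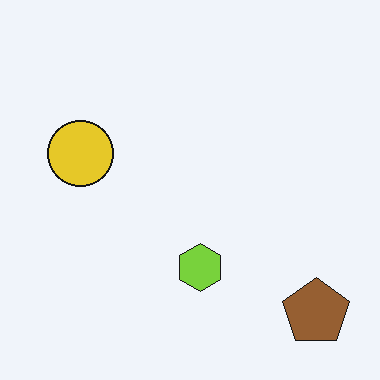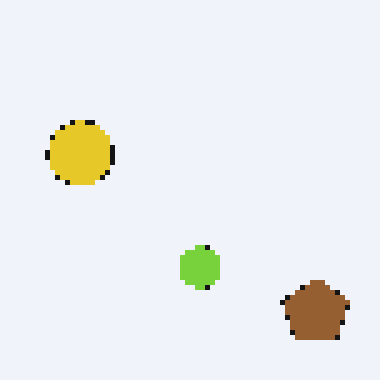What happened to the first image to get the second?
Mildly pixelated.

Shapes are reduced to large square blocks; fine edges and outlines are lost — a downscale-then-upscale (mosaic) effect.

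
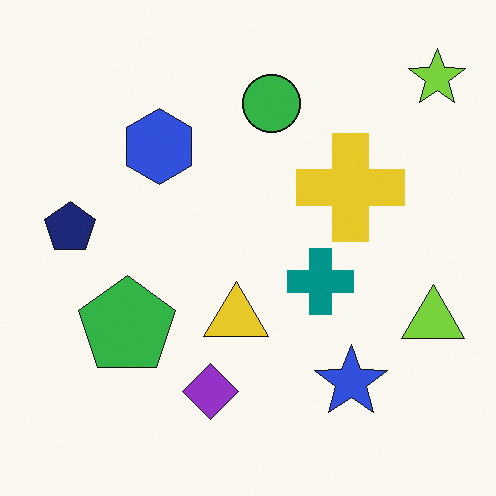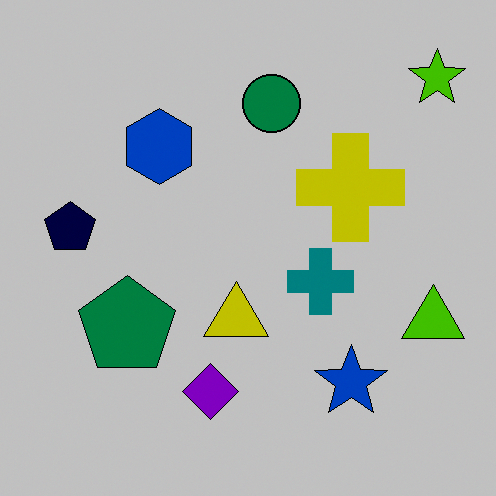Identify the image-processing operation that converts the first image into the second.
The image was aggressively posterized.

Each flat color has snapped to a coarser quantized level — most visibly, the near-white background has dropped to a flat grey.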